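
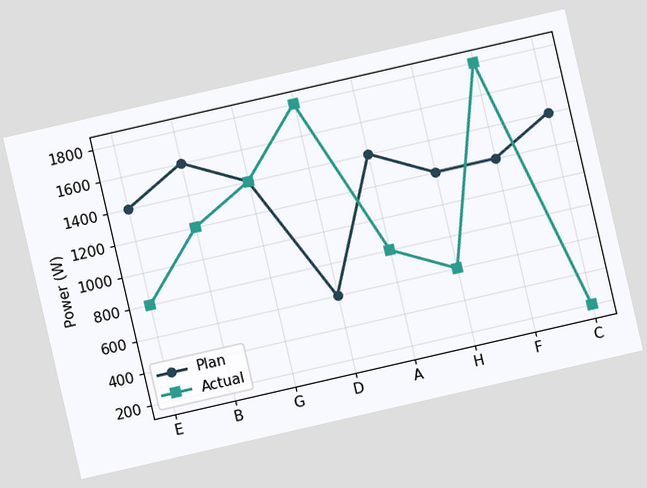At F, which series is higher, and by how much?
The chart is tilted about 13° counter-clockwise. At F, Actual sits above the other line by 600W.

Actual, by 600W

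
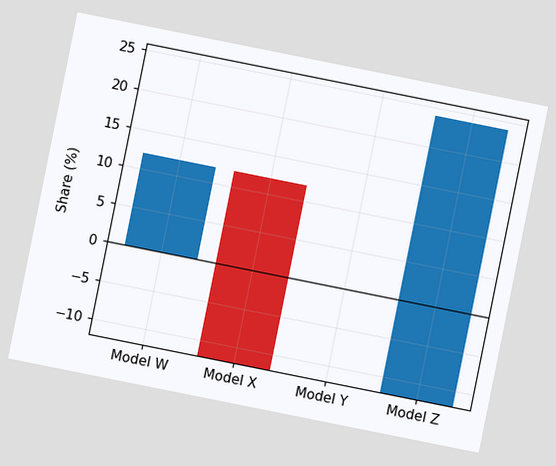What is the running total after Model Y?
-12%

The chart is tilted about 11° clockwise. After Model Y the running total reaches -12%.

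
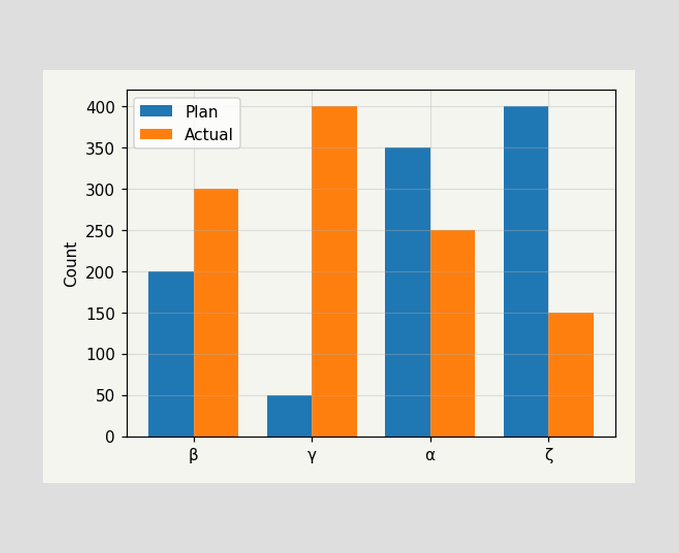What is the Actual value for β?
The Actual bar at β reaches 300 on the y-axis.

300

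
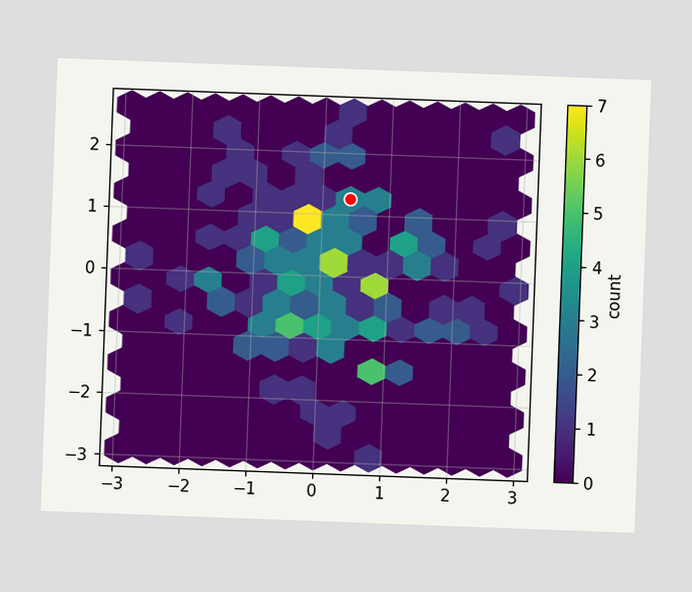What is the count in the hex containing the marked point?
3

The chart is tilted about 2° clockwise. The marked hex reads 3 on the colorbar.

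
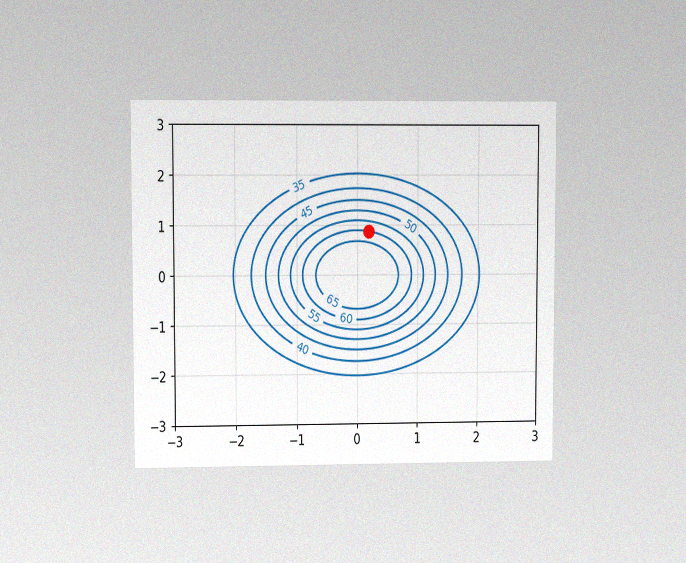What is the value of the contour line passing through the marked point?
The chart is viewed at a slight angle, with some photo noise. The marked point sits on the contour labelled 60.

60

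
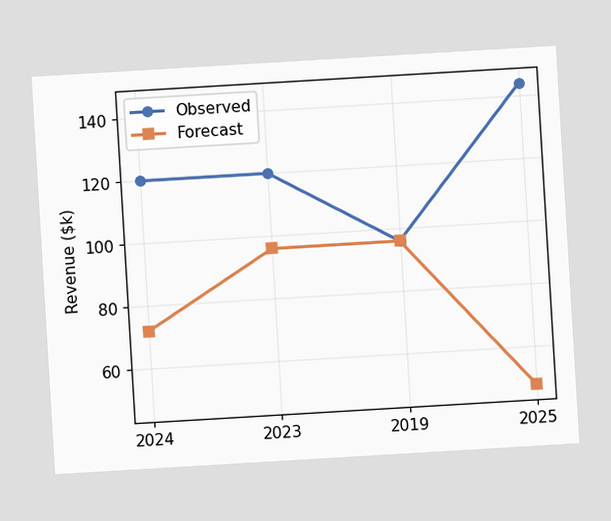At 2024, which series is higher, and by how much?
Observed, by $48k

The chart is tilted about 3° counter-clockwise. At 2024, Observed sits above the other line by $48k.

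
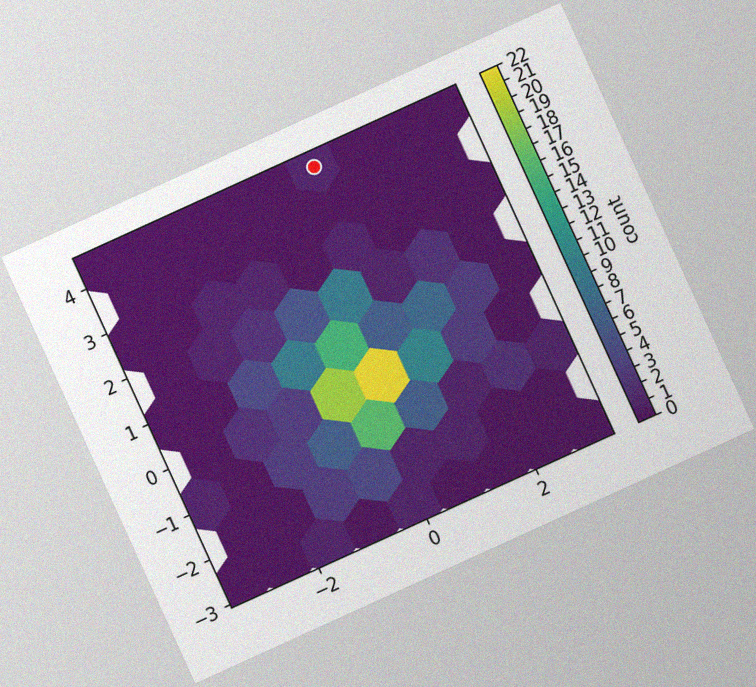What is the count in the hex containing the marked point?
The chart is tilted about 24° counter-clockwise, with some photo noise. The marked hex reads 1 on the colorbar.

1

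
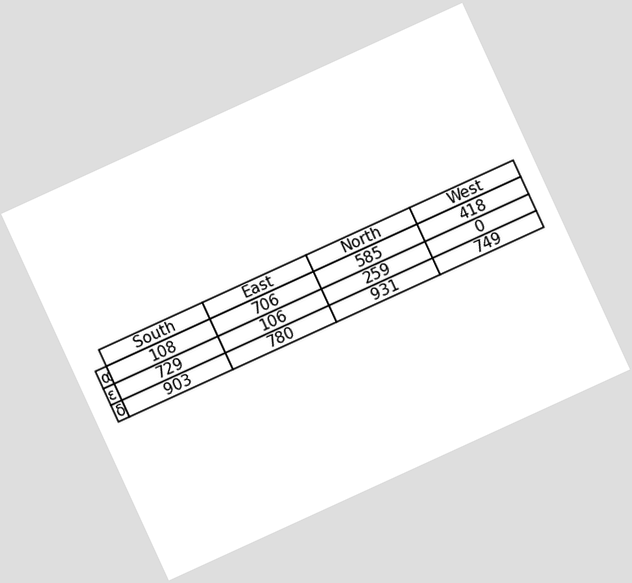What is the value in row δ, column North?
931

The chart is tilted about 25° counter-clockwise. The (δ, North) cell reads 931.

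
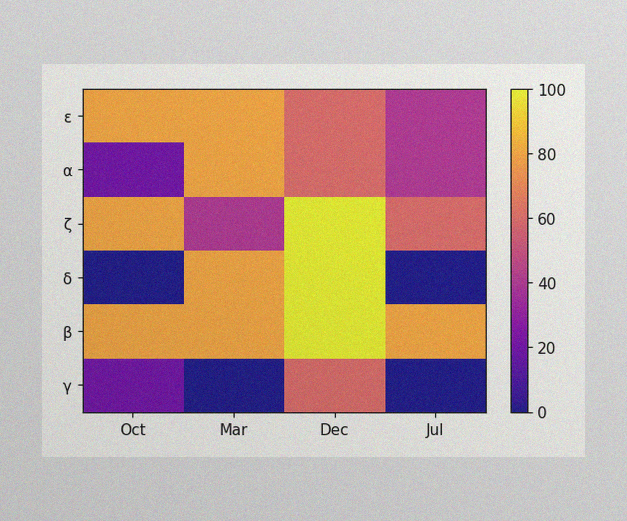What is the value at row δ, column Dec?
100

The image has some photo noise and uneven lighting. Matching cell (δ, Dec) against the colorbar gives 100.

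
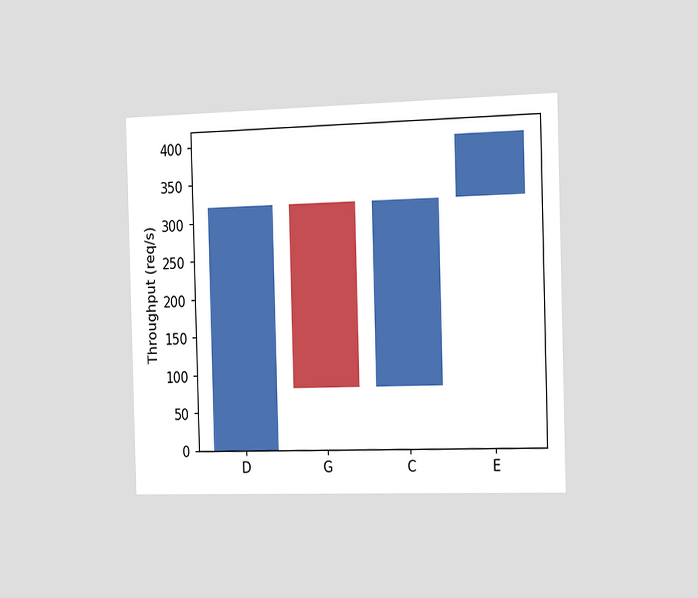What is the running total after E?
400req/s

The chart is viewed slightly from the right. After E the running total reaches 400req/s.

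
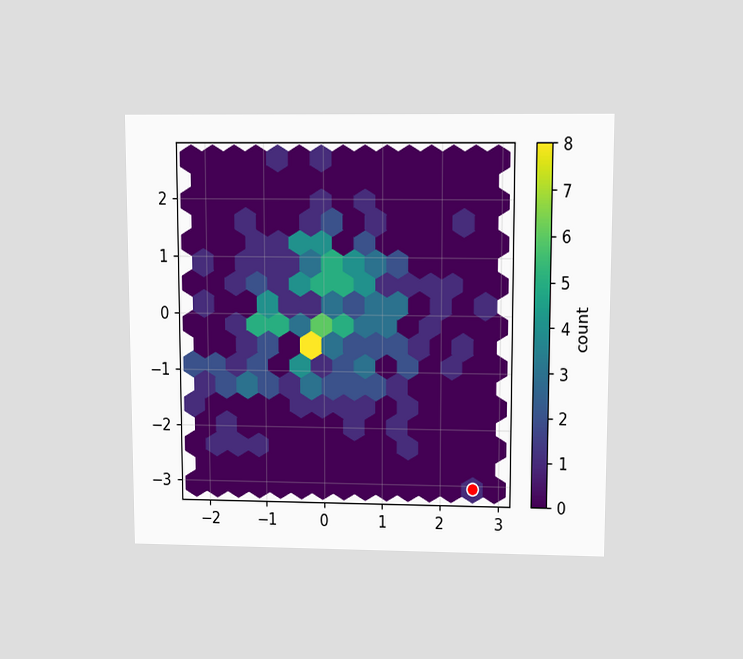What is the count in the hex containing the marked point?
1

The chart is viewed slightly from above. The marked hex reads 1 on the colorbar.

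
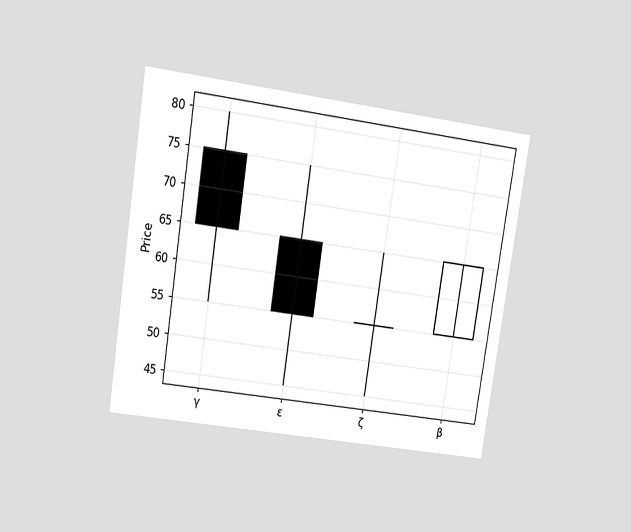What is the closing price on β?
The chart is tilted about 9° clockwise and viewed at a slight angle. The β candle closes at 65.

65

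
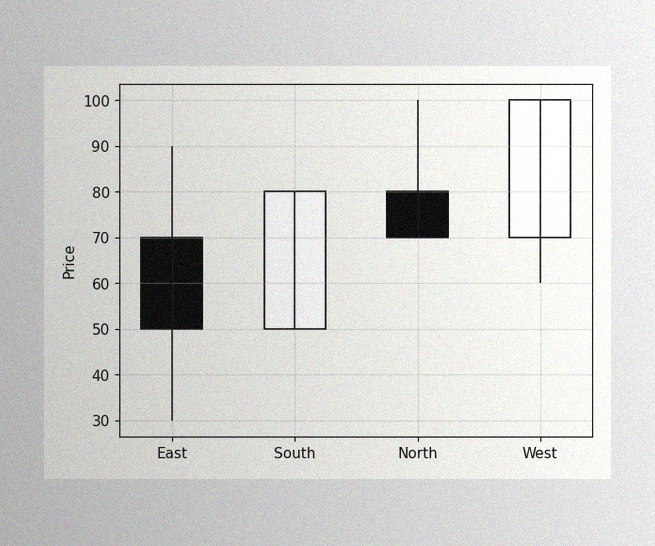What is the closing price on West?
The image has some photo noise and uneven lighting. The West candle closes at 100.

100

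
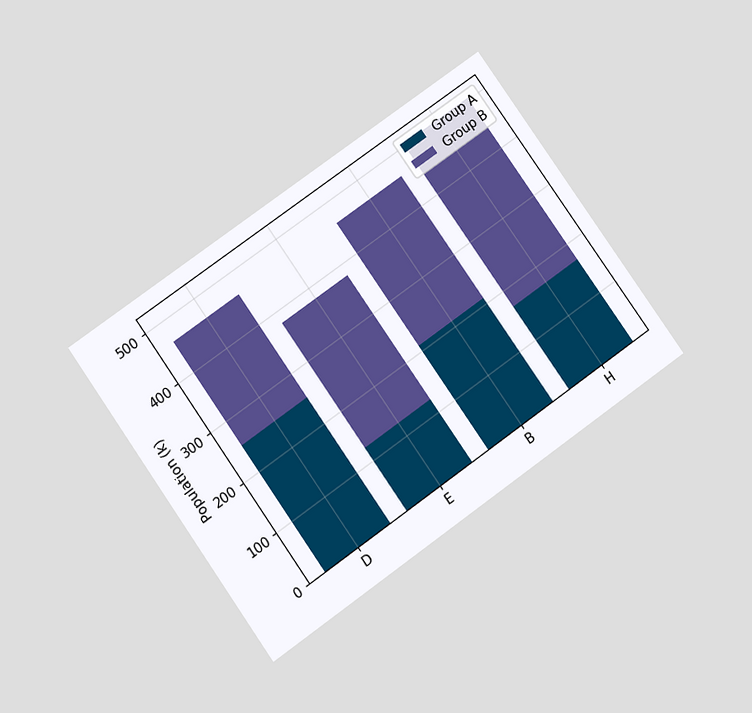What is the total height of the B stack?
The chart is tilted about 35° counter-clockwise and viewed at a slight angle. The B stack's top reaches 462k on the y-axis.

462k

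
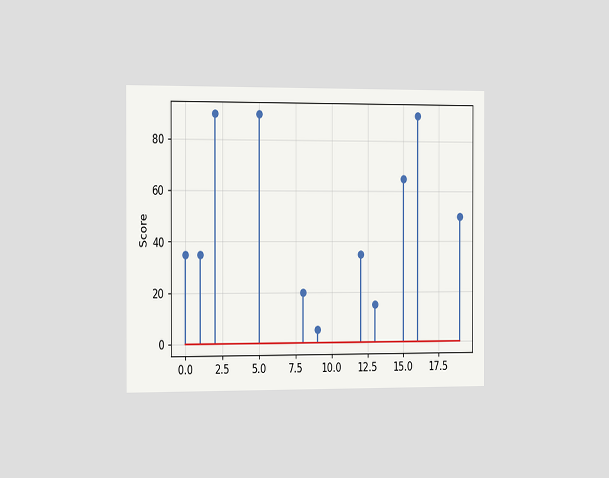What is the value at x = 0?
35

The chart is viewed slightly from the left. The stem at x=0 reaches 35.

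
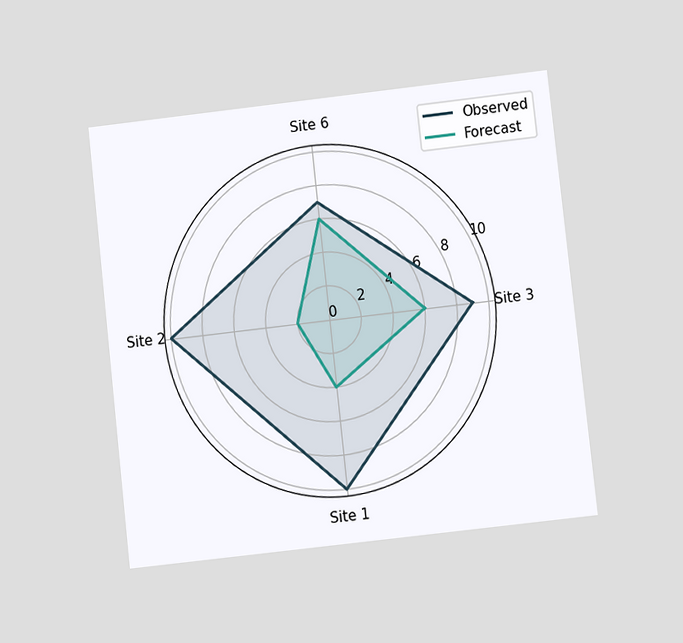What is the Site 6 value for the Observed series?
7

The chart is tilted about 6° counter-clockwise and viewed at a slight angle. On the Site 6 axis, Observed reaches 7.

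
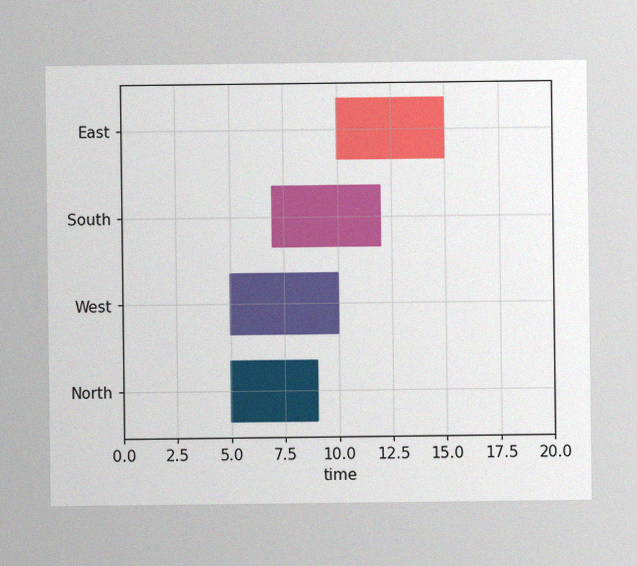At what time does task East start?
The image has some photo noise and uneven lighting. The East bar begins at t=10.

10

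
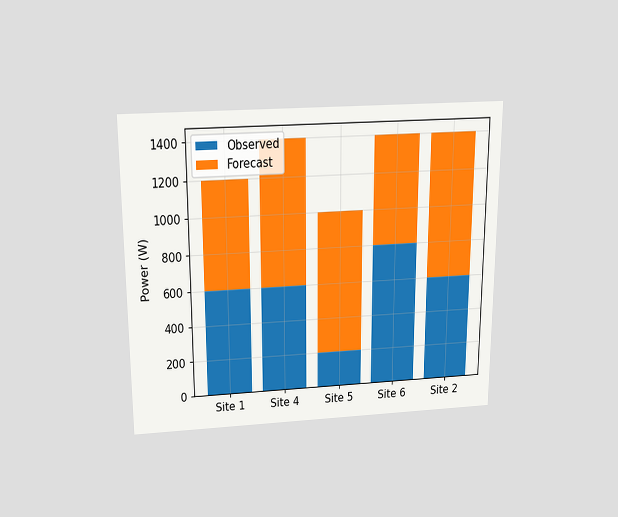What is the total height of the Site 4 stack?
1400W

The chart is viewed slightly from above. The Site 4 stack's top reaches 1400W on the y-axis.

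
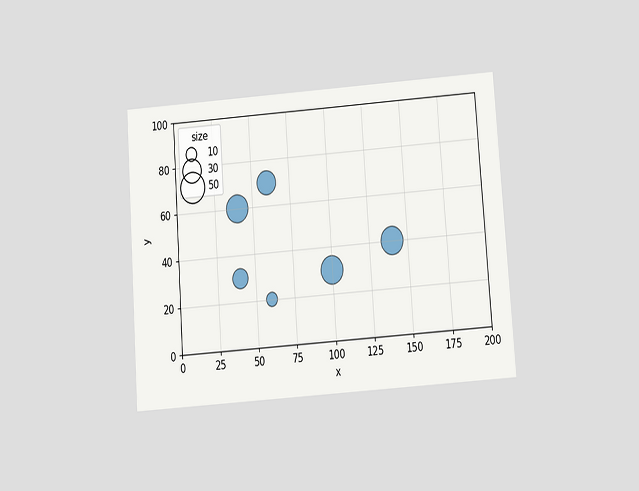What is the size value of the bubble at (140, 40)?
40

The chart is tilted about 4° counter-clockwise and viewed slightly from below. Matching the bubble at (140, 40) against the size legend gives 40.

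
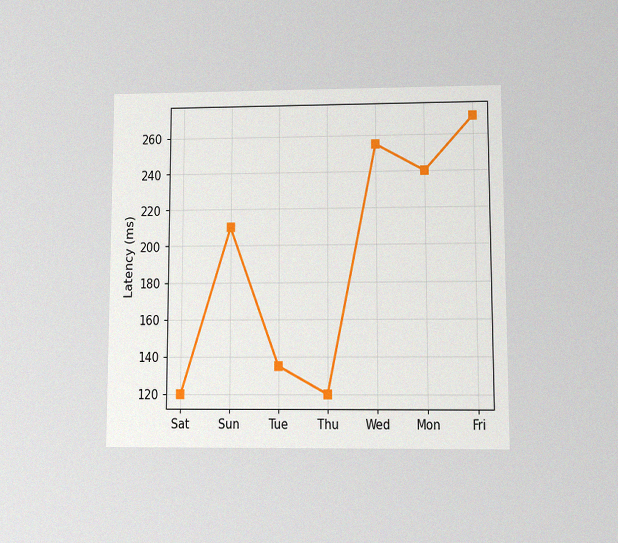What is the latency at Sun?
210ms

The chart is viewed at a slight angle, with some photo noise. At Sun, the line is at 210ms.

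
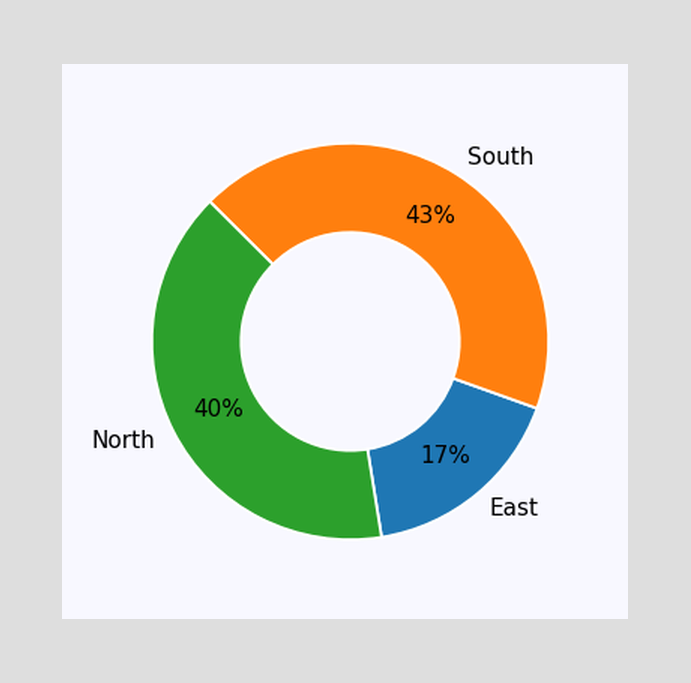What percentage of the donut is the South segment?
43%

The South segment takes up 43% of the ring.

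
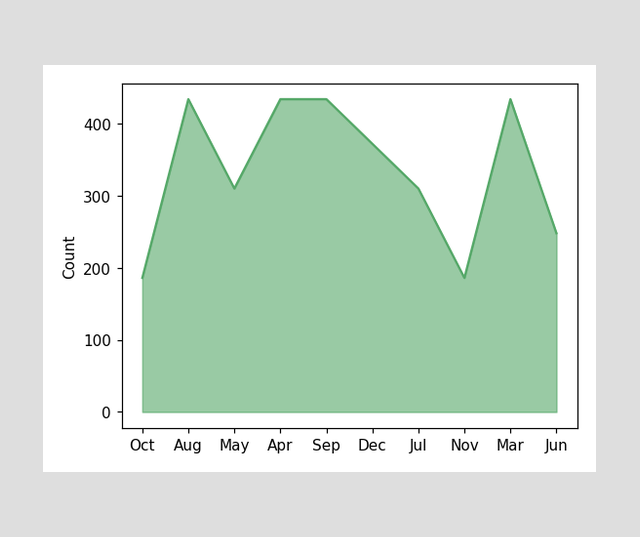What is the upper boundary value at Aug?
434

At Aug the upper boundary is at 434.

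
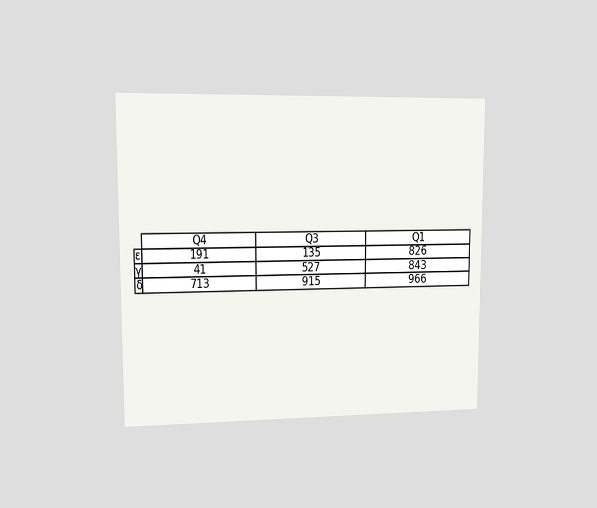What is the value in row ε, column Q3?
135

The chart is viewed at a slight angle. The (ε, Q3) cell reads 135.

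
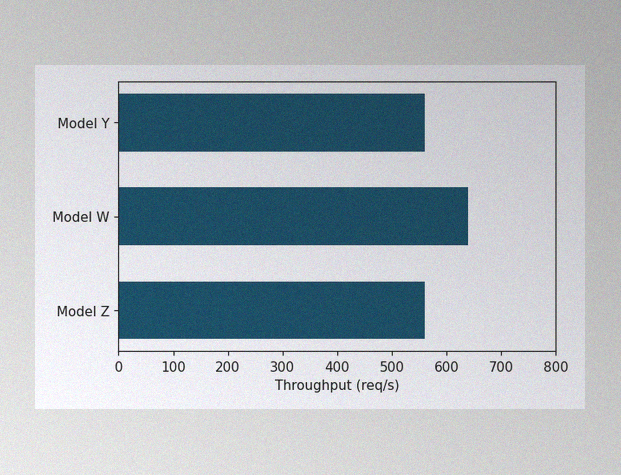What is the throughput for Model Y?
The image has some photo noise and uneven lighting. Reading along the chart's x-axis, the Model Y bar reaches 560req/s.

560req/s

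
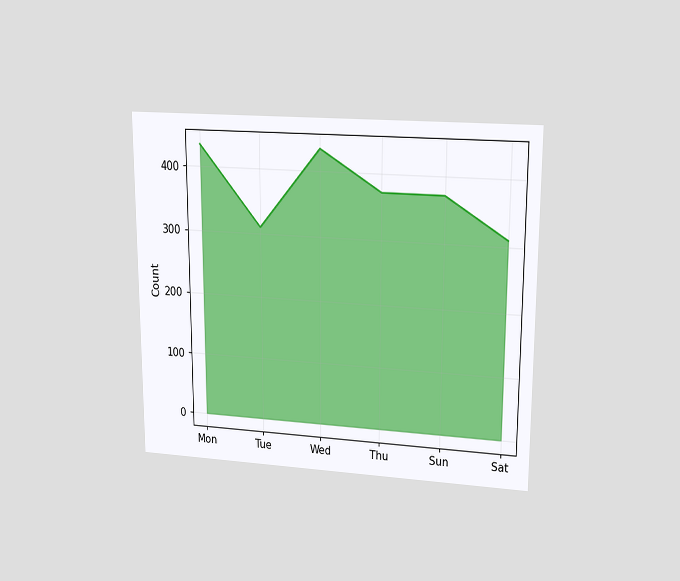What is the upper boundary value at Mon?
434

The chart is viewed at a slight angle. At Mon the upper boundary is at 434.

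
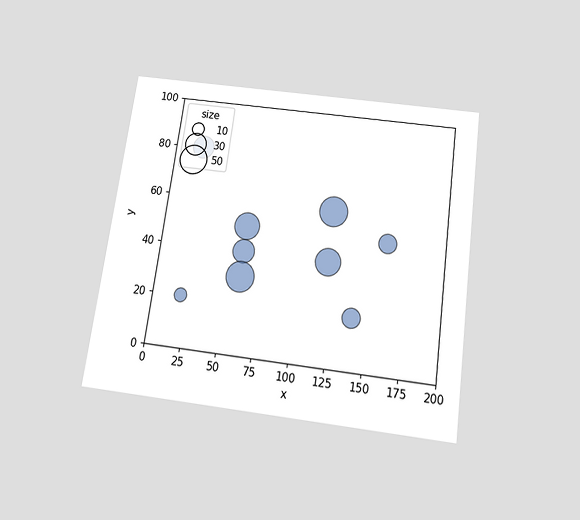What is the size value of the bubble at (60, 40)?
30

The chart is tilted about 8° clockwise and viewed slightly from below. Matching the bubble at (60, 40) against the size legend gives 30.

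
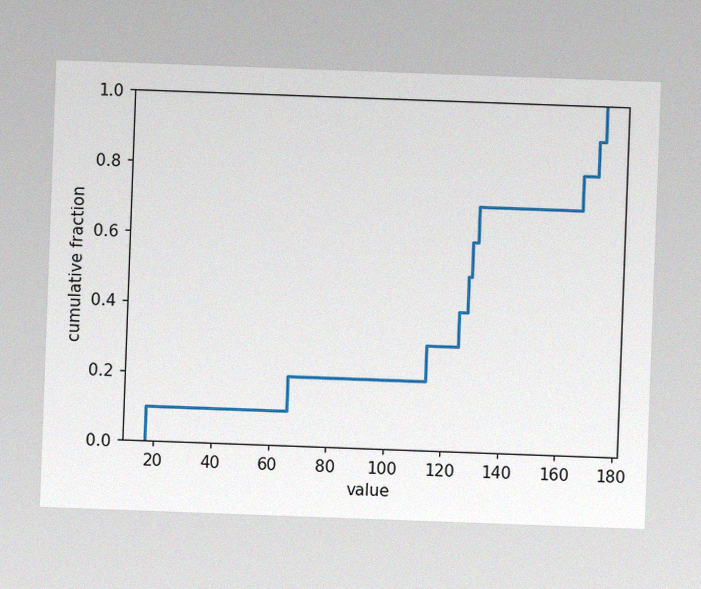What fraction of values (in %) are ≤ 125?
The chart is tilted about 2° clockwise, with some photo noise. At x=125 the ECDF step is at 40%.

40%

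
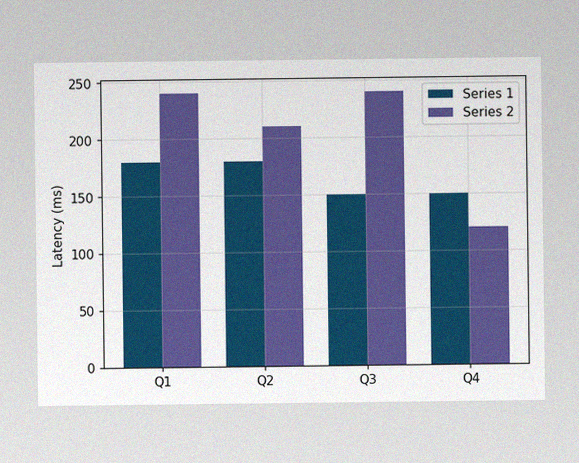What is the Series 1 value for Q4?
150ms

The image has some photo noise and uneven lighting. The Series 1 bar at Q4 reaches 150ms on the y-axis.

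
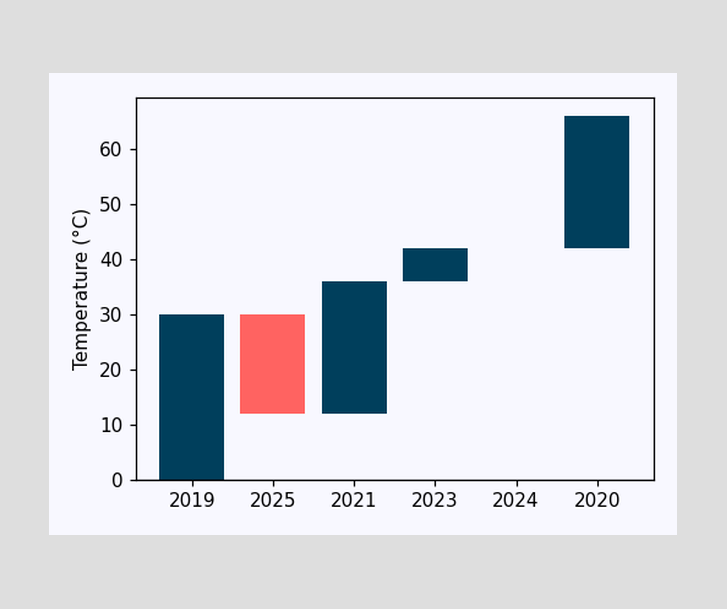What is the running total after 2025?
12°C

After 2025 the running total reaches 12°C.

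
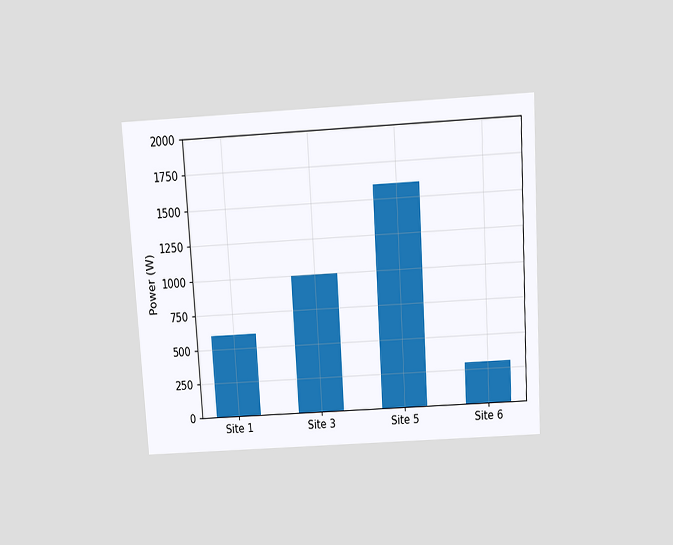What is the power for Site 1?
600W

The chart is tilted about 3° counter-clockwise and viewed slightly from above. Reading along the chart's y-axis, the Site 1 bar reaches 600W.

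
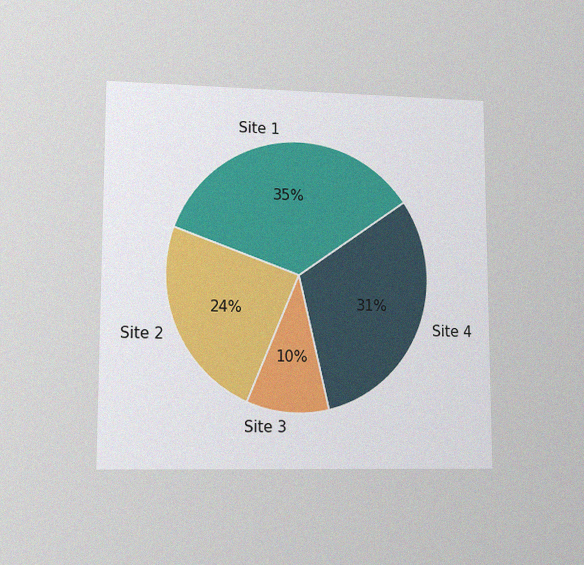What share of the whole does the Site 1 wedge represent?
35%

The chart is viewed at a slight angle, with some photo noise. The Site 1 slice takes up 35% of the pie.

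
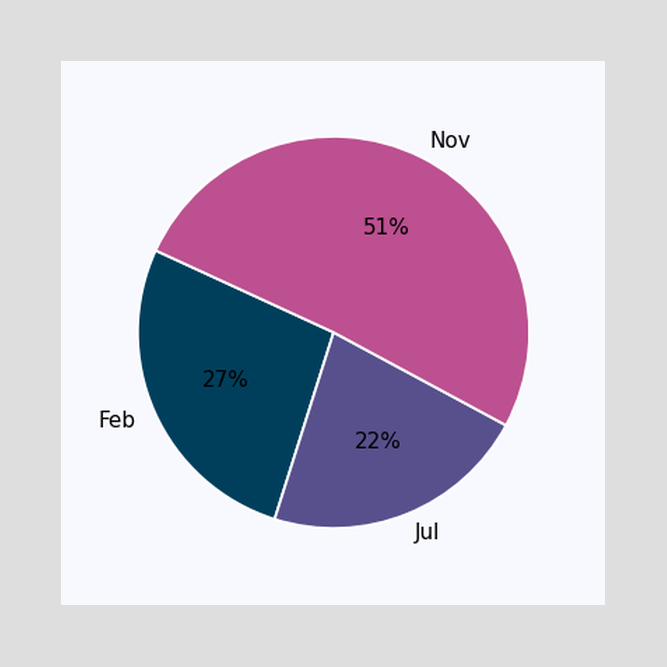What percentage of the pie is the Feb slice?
27%

The Feb slice takes up 27% of the pie.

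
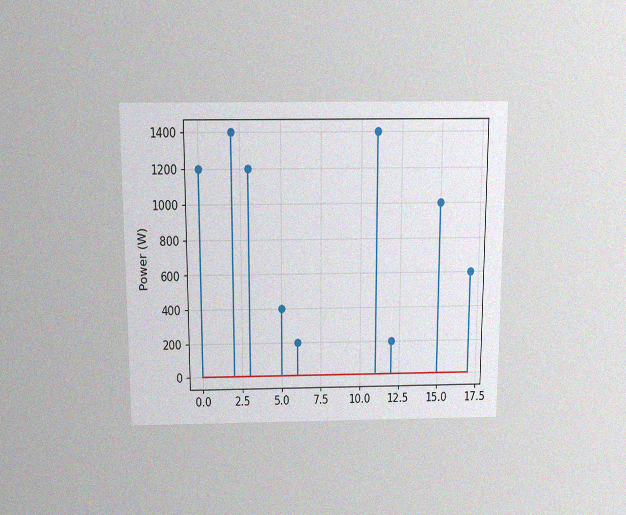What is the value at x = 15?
1000W

The chart is viewed slightly from above, with some photo noise. The stem at x=15 reaches 1000W.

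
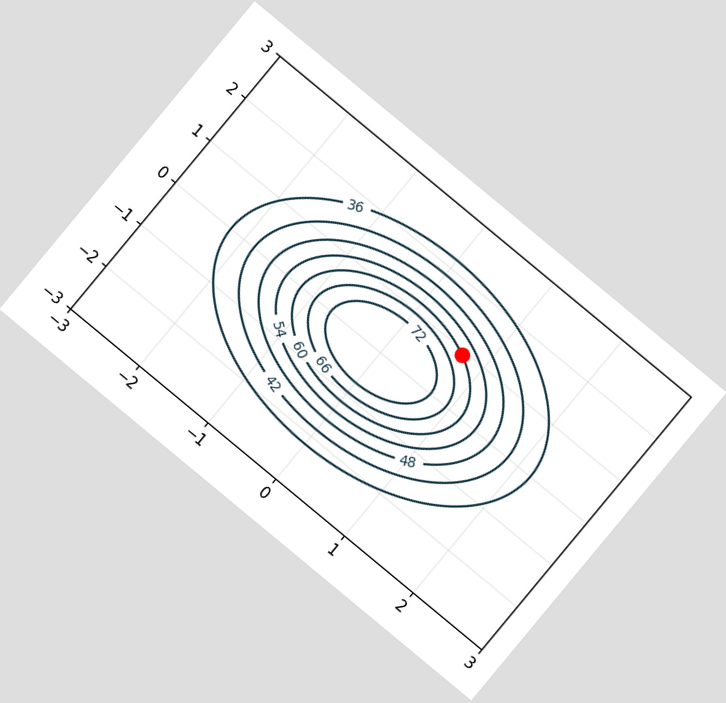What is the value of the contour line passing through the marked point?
60

The chart is tilted about 40° clockwise. The marked point sits on the contour labelled 60.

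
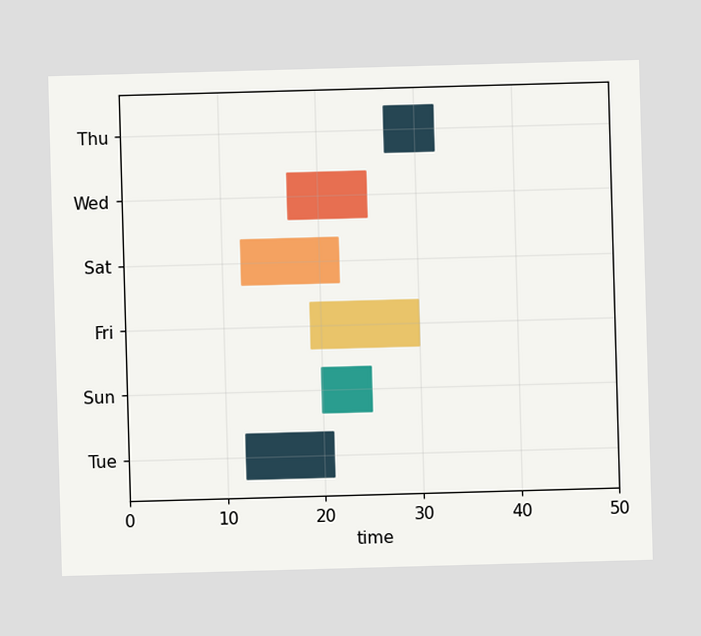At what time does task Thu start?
The Thu bar begins at t=27.

27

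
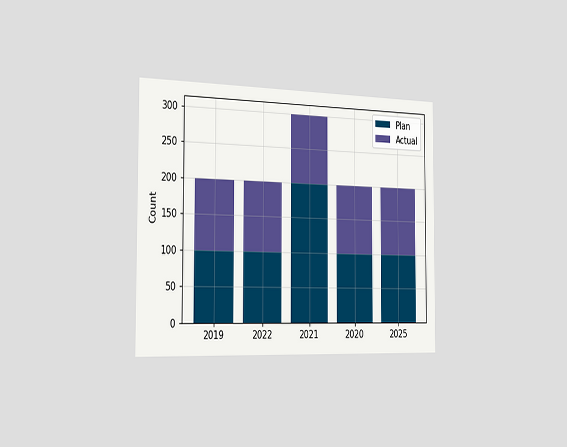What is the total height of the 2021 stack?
The chart is viewed slightly from the left. The 2021 stack's top reaches 300 on the y-axis.

300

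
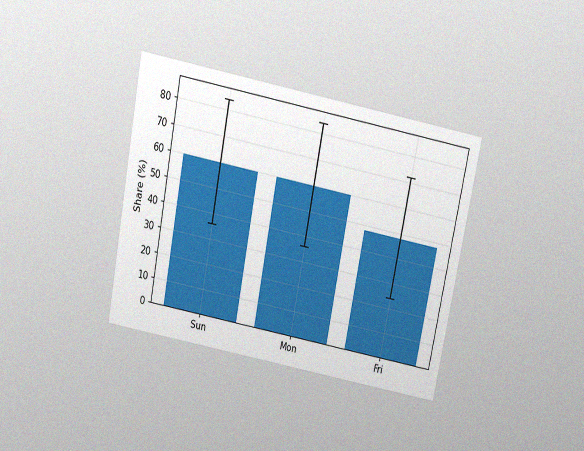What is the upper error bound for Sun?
84%

The chart is tilted about 11° clockwise and viewed slightly from above, with some photo noise. The Sun bar's upper whisker reaches 84%.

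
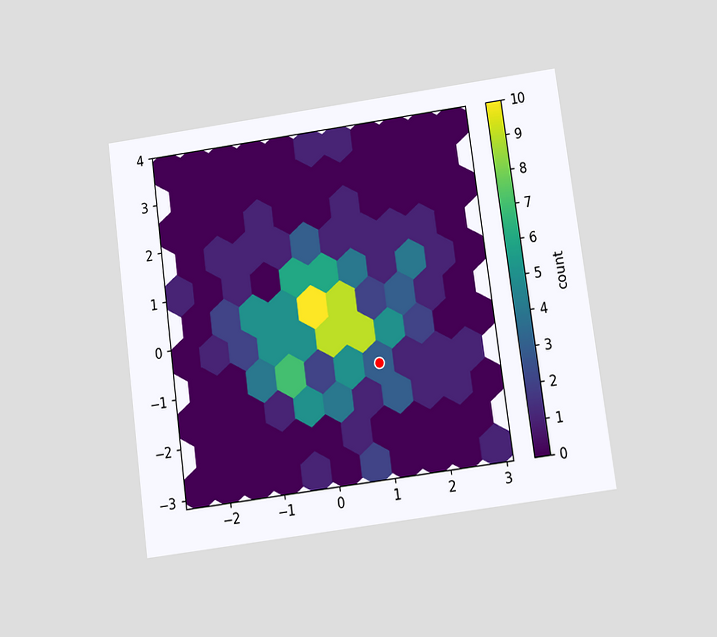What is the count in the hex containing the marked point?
The chart is tilted about 8° counter-clockwise and viewed at a slight angle. The marked hex reads 3 on the colorbar.

3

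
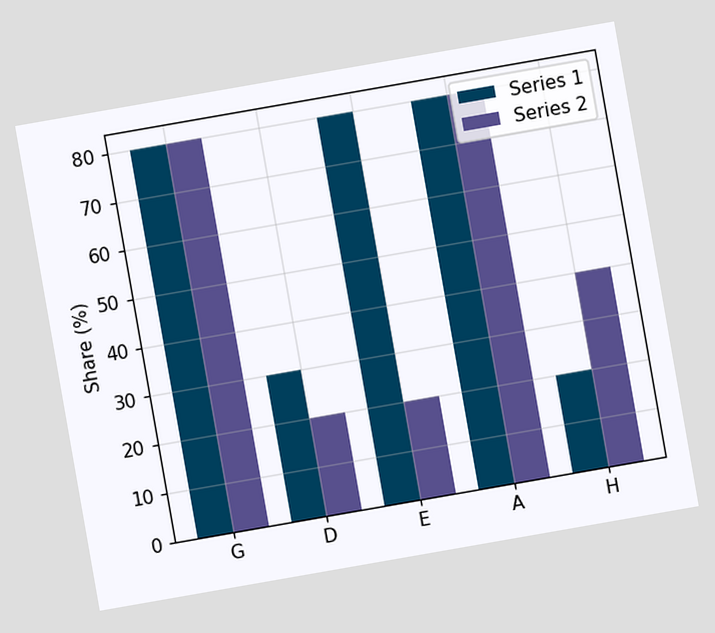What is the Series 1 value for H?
20%

The chart is tilted about 10° counter-clockwise. The Series 1 bar at H reaches 20% on the y-axis.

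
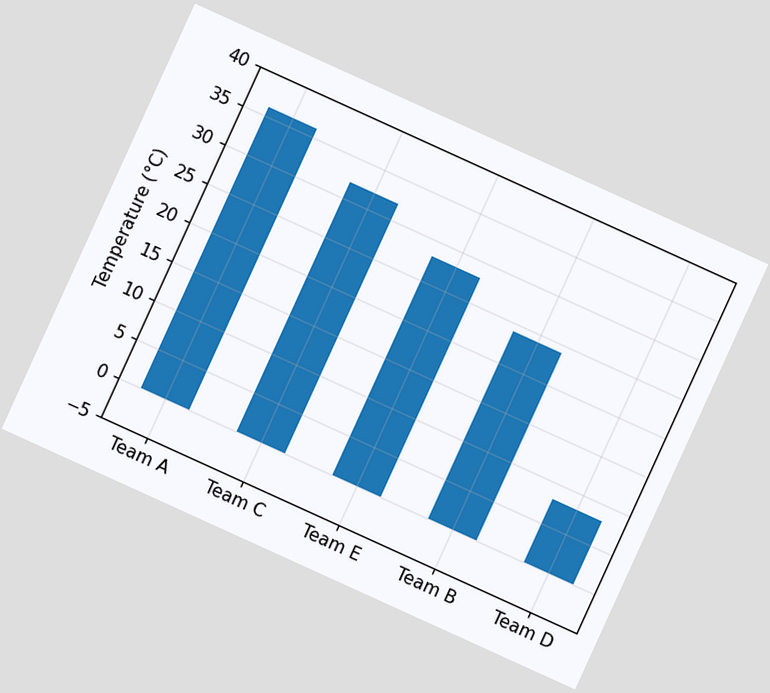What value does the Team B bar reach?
24°C

The chart is tilted about 24° clockwise. Reading along the chart's y-axis, the Team B bar reaches 24°C.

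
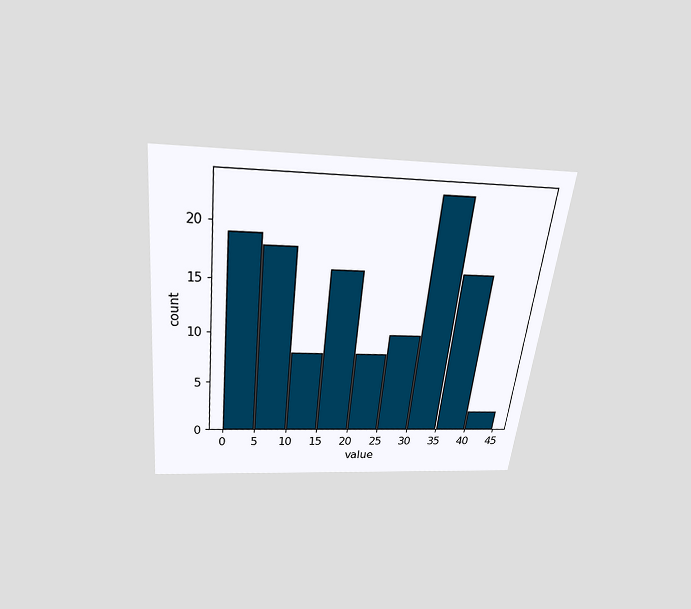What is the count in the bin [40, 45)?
The chart is tilted about 6° clockwise and viewed slightly from above. The [40, 45) bin has height 2.

2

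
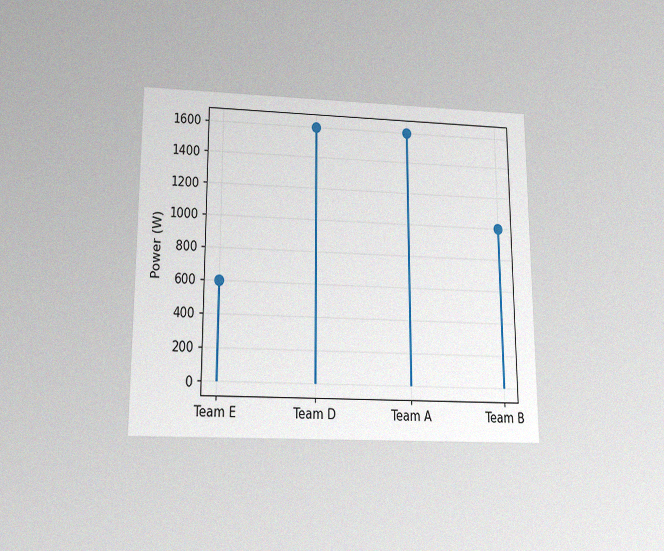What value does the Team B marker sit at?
The chart is viewed slightly from below, with some photo noise. The Team B marker sits at 1000W.

1000W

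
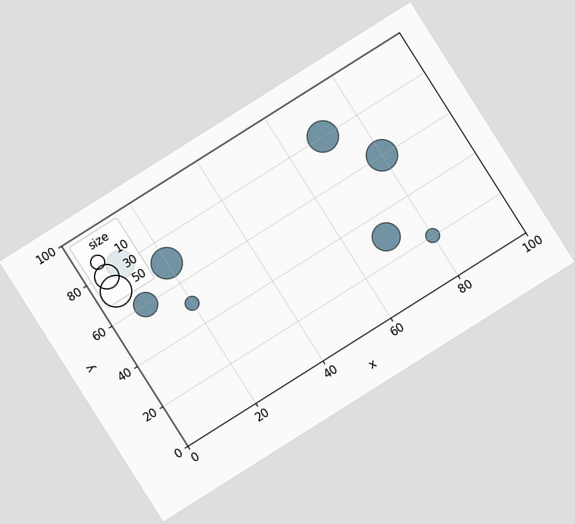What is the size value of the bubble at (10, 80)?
40

The chart is tilted about 32° counter-clockwise. Matching the bubble at (10, 80) against the size legend gives 40.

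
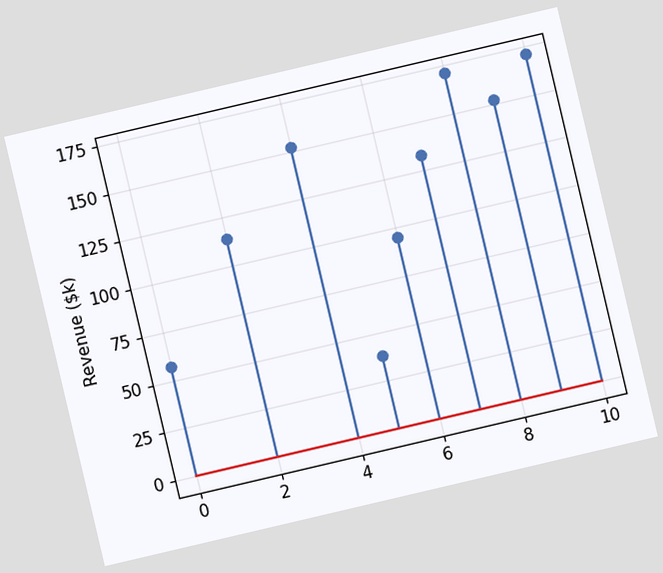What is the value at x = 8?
The chart is tilted about 13° counter-clockwise. The stem at x=8 reaches $171k.

$171k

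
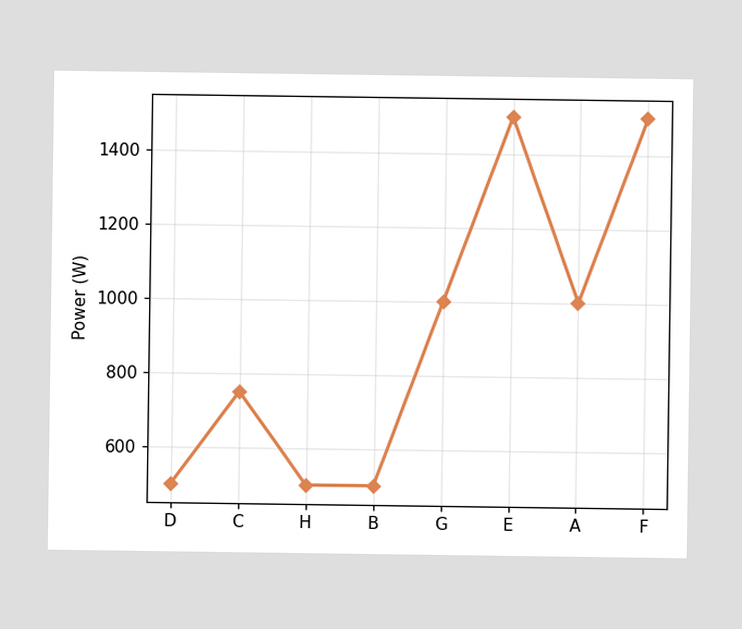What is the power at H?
At H, the line is at 500W.

500W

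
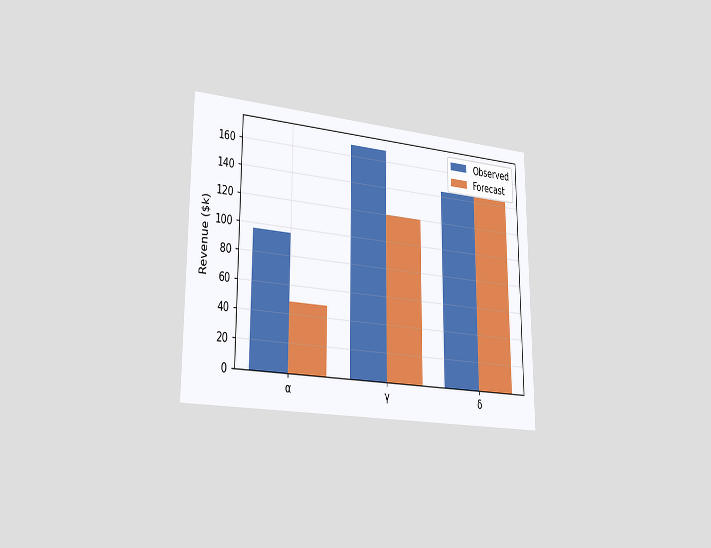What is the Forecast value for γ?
$120k

The chart is viewed slightly from the left. The Forecast bar at γ reaches $120k on the y-axis.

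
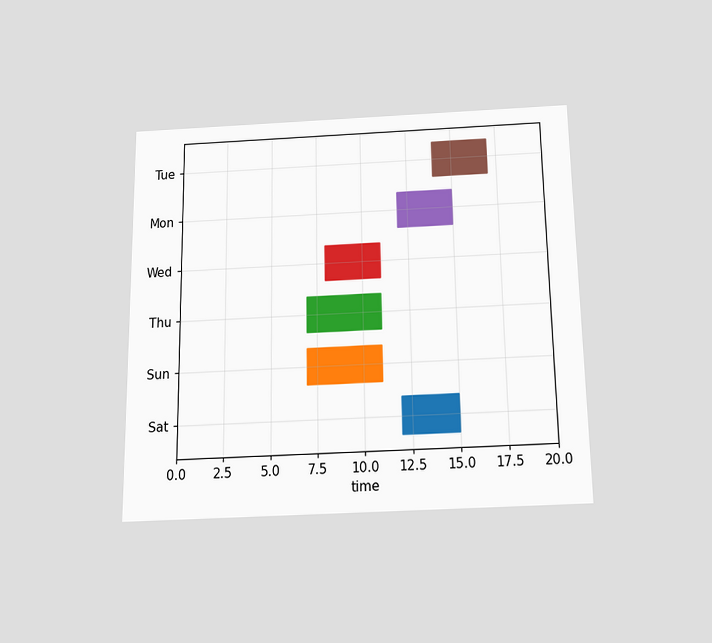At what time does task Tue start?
14

The chart is viewed slightly from below. The Tue bar begins at t=14.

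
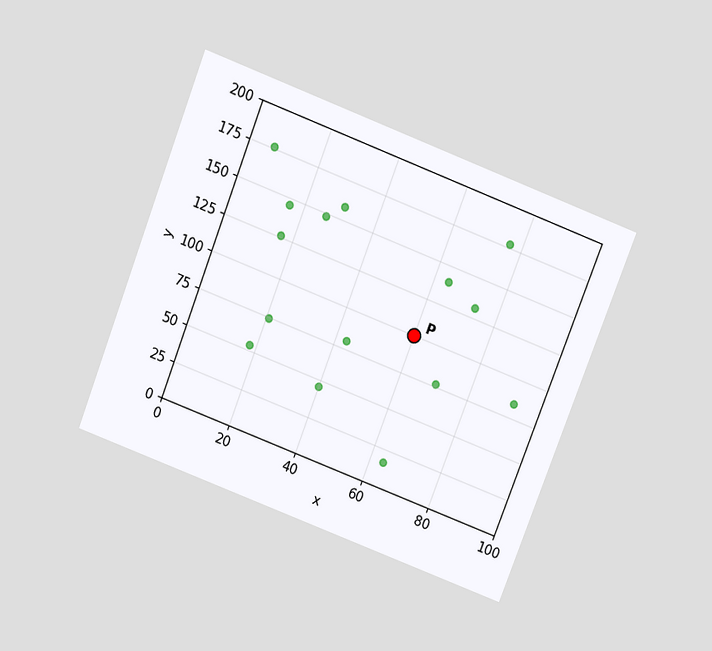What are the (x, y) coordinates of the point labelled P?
The chart is tilted about 21° clockwise and viewed slightly from above. Following the gridlines from P to each axis, P sits at (60, 100).

(60, 100)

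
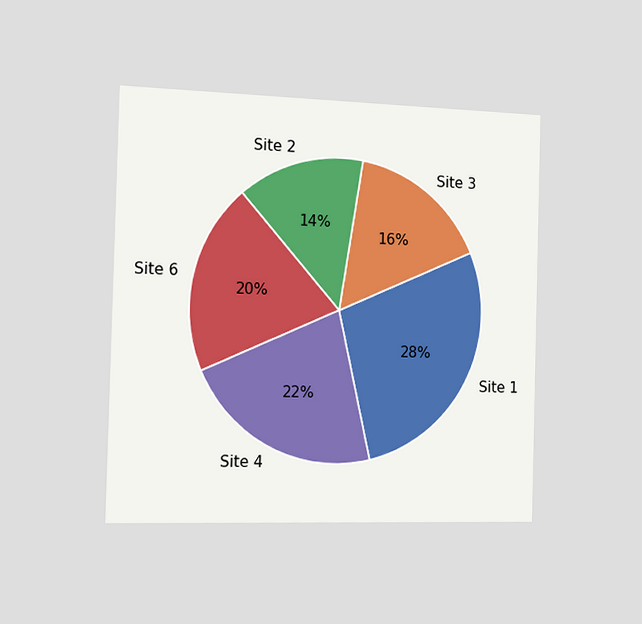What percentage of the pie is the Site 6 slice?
The chart is viewed slightly from the left. The Site 6 slice takes up 20% of the pie.

20%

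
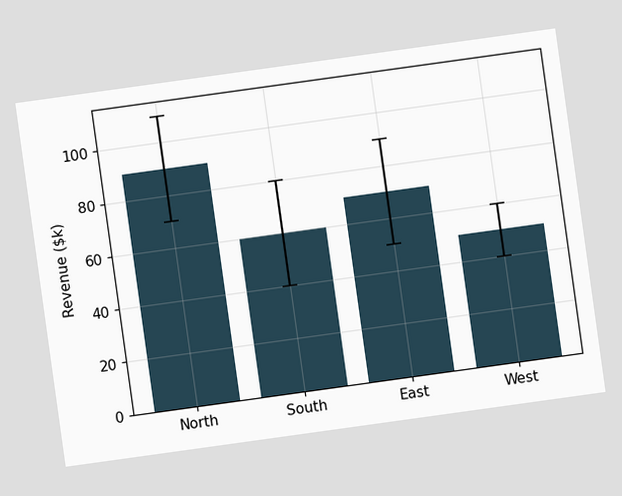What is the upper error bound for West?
The chart is tilted about 8° counter-clockwise. The West bar's upper whisker reaches $60k.

$60k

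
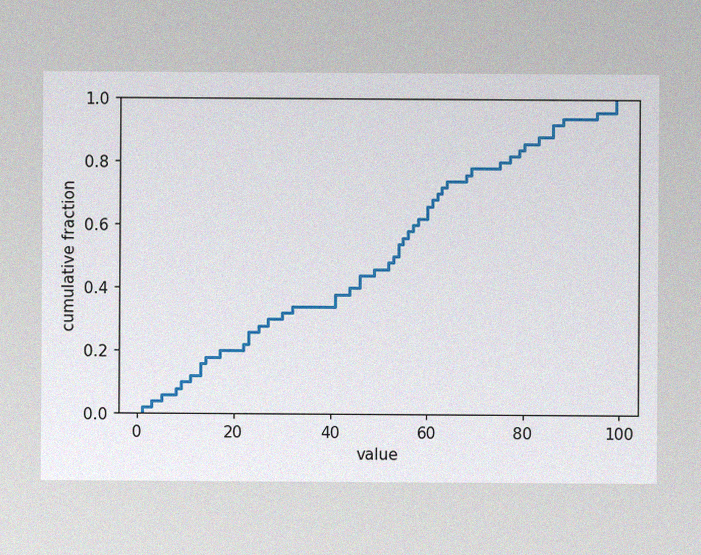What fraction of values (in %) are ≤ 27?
30%

The image has some photo noise and uneven lighting. At x=27 the ECDF step is at 30%.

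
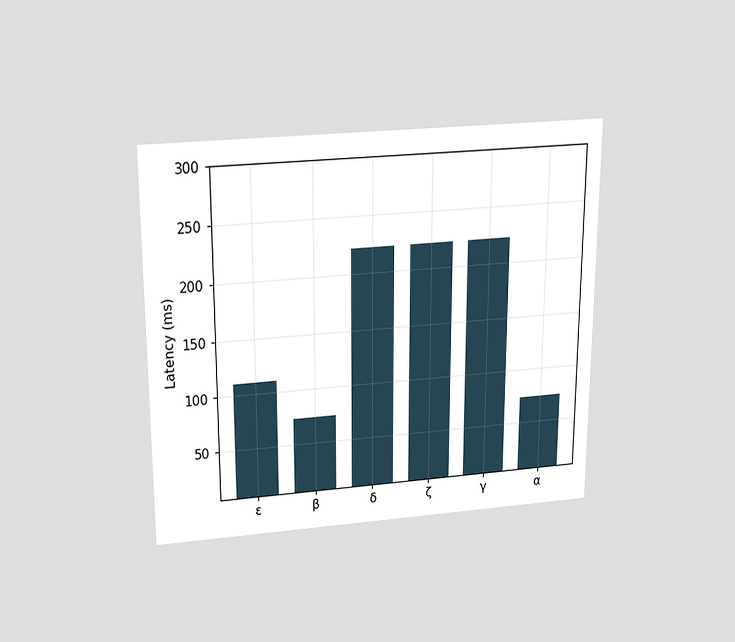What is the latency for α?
74ms

The chart is viewed slightly from above. Reading along the chart's y-axis, the α bar reaches 74ms.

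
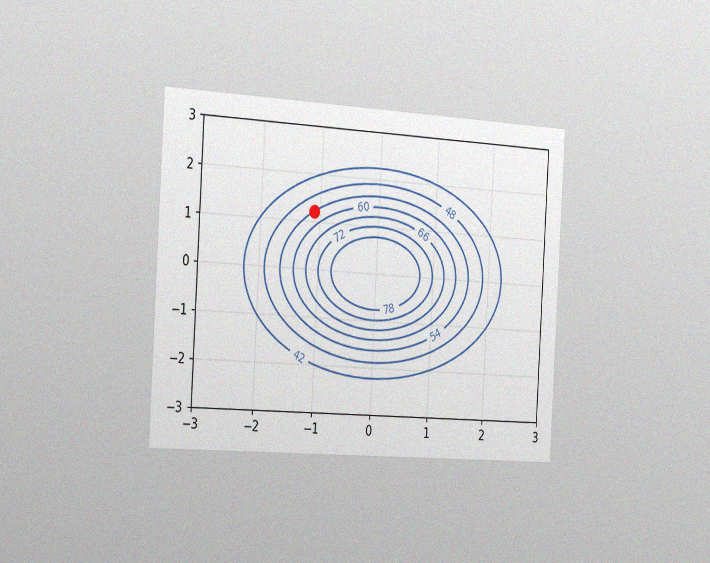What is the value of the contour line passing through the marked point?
The chart is tilted about 3° clockwise and viewed slightly from the left, with some photo noise. The marked point sits on the contour labelled 54.

54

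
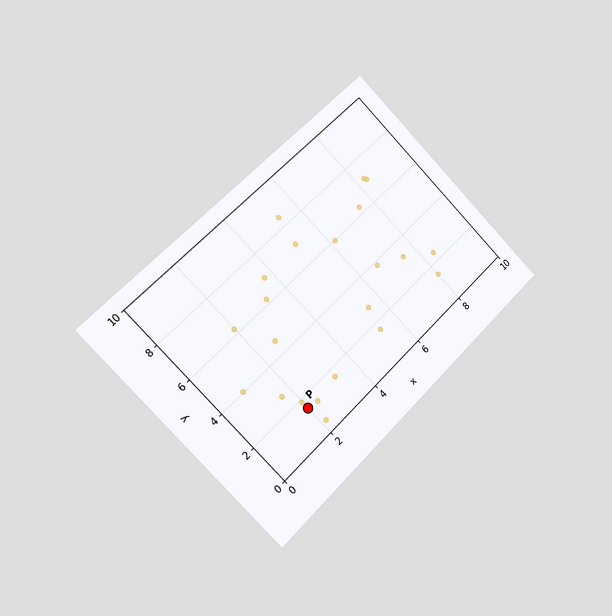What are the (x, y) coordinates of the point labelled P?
(2, 1.5)

The chart is tilted about 45° counter-clockwise and viewed slightly from the left. Following the gridlines from P to each axis, P sits at (2, 1.5).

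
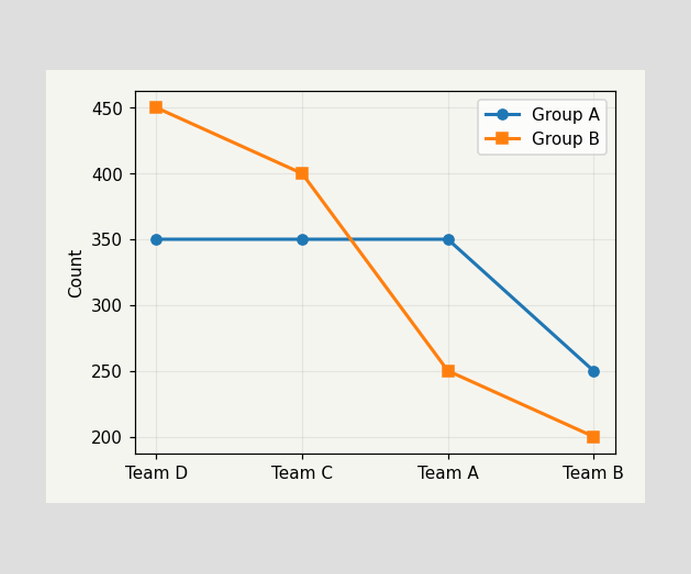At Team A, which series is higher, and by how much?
At Team A, Group A sits above the other line by 100.

Group A, by 100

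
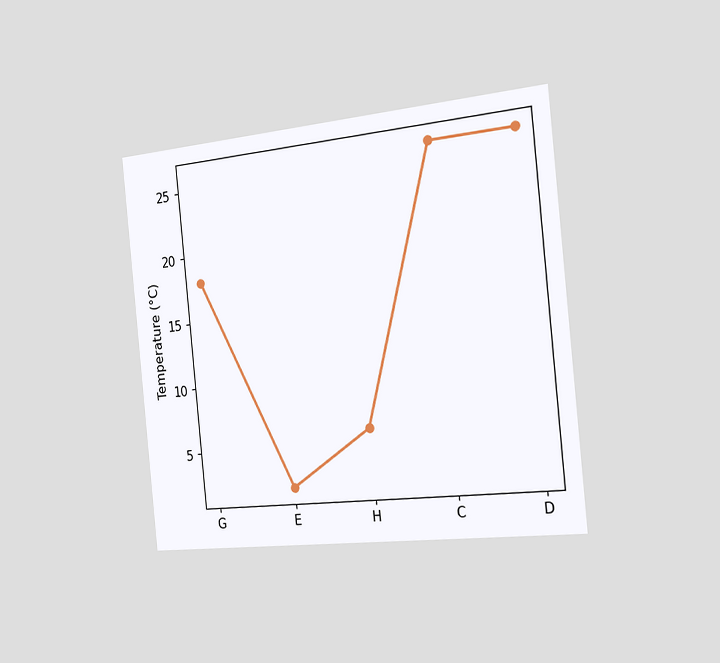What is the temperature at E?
2°C

The chart is tilted about 6° counter-clockwise and viewed slightly from the right. At E, the line is at 2°C.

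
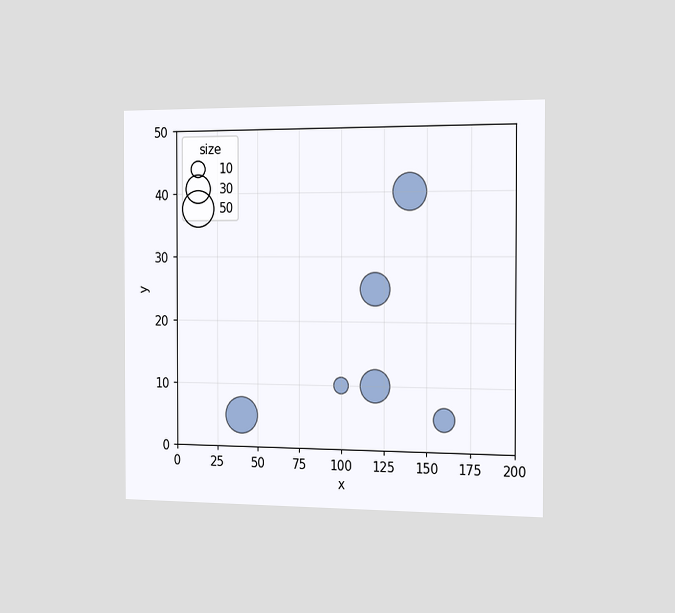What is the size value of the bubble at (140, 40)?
The chart is viewed slightly from the right. Matching the bubble at (140, 40) against the size legend gives 50.

50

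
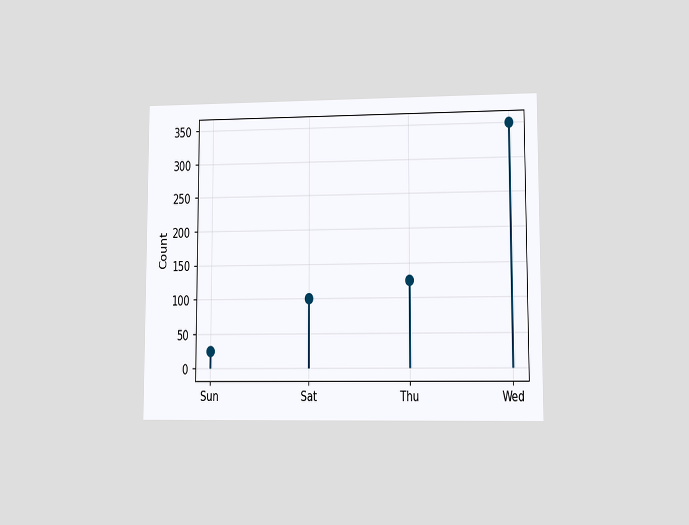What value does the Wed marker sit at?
The chart is viewed at a slight angle. The Wed marker sits at 350.

350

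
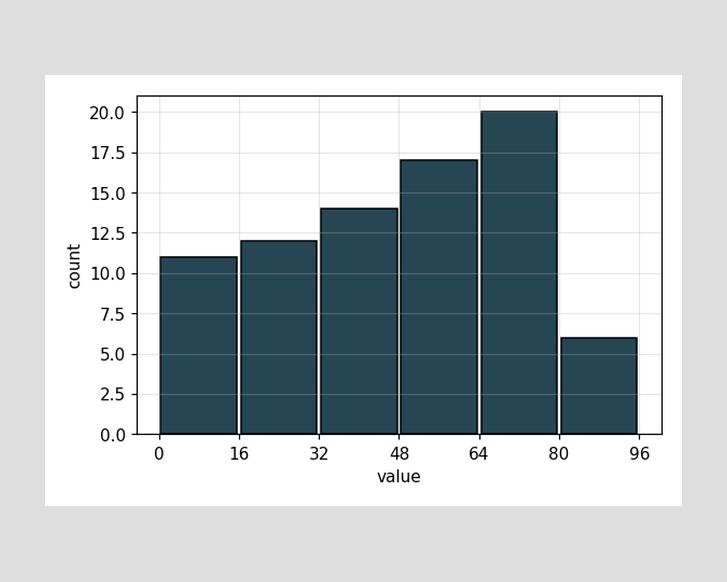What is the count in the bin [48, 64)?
The [48, 64) bin has height 17.

17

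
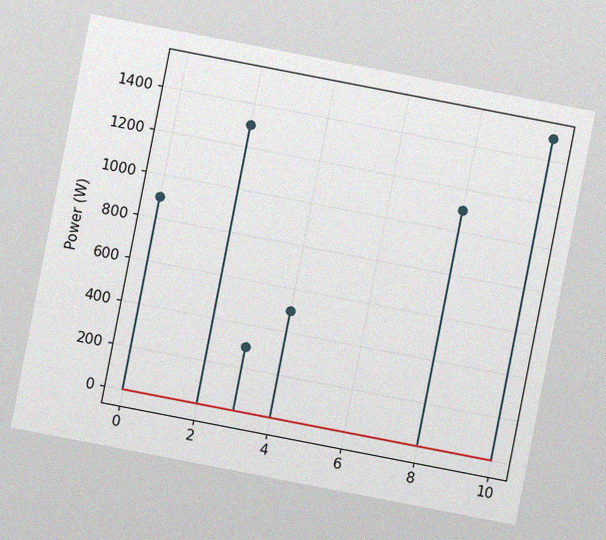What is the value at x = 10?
1500W

The chart is tilted about 11° clockwise, with some photo noise. The stem at x=10 reaches 1500W.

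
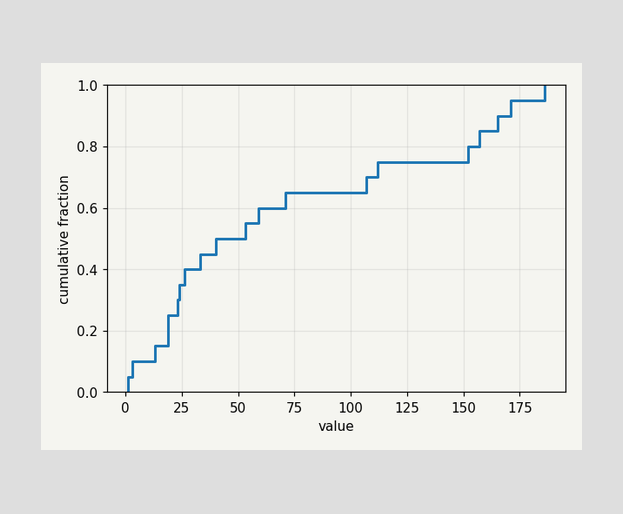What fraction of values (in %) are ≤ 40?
50%

At x=40 the ECDF step is at 50%.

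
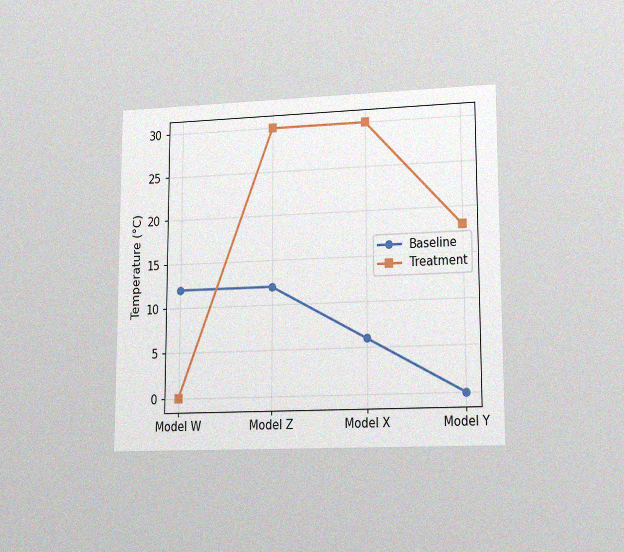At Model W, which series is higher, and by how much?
The chart is viewed at a slight angle, with some photo noise. At Model W, Baseline sits above the other line by 12°C.

Baseline, by 12°C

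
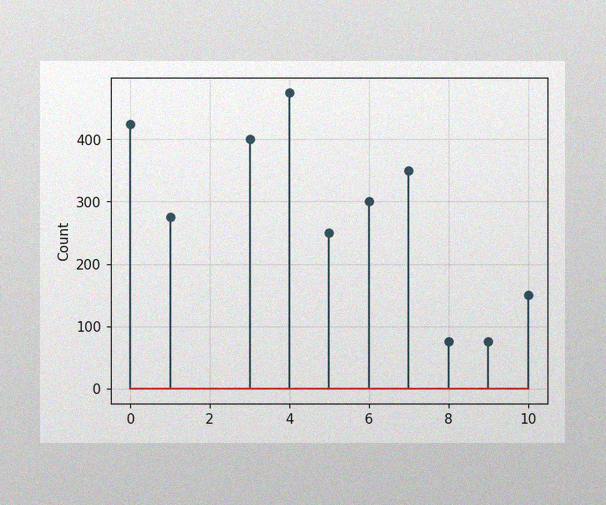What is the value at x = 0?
425

The image has some photo noise and uneven lighting. The stem at x=0 reaches 425.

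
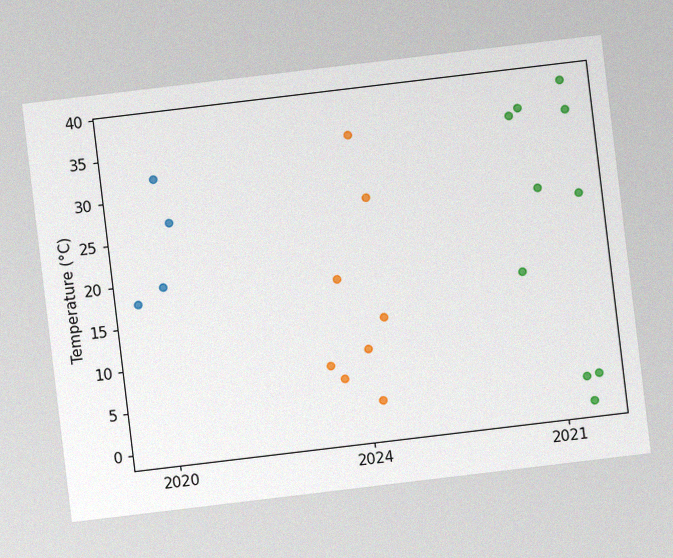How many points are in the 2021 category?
The chart is tilted about 7° counter-clockwise, with some photo noise. Counting the markers in the 2021 column gives 10.

10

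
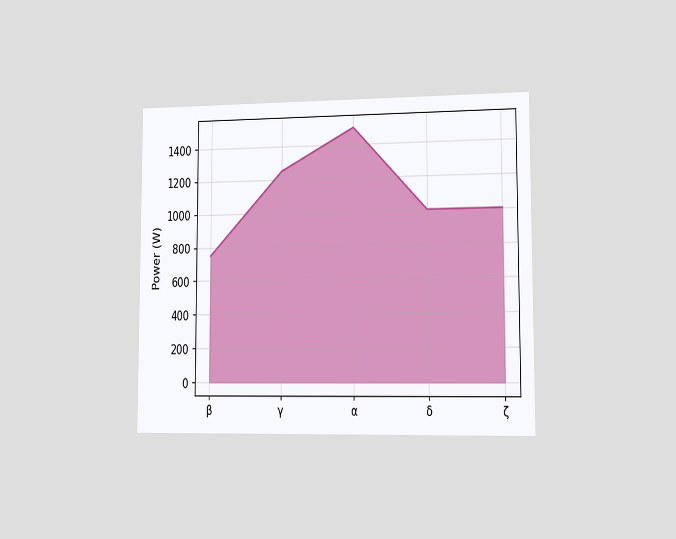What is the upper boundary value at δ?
The chart is viewed slightly from the right. At δ the upper boundary is at 1000W.

1000W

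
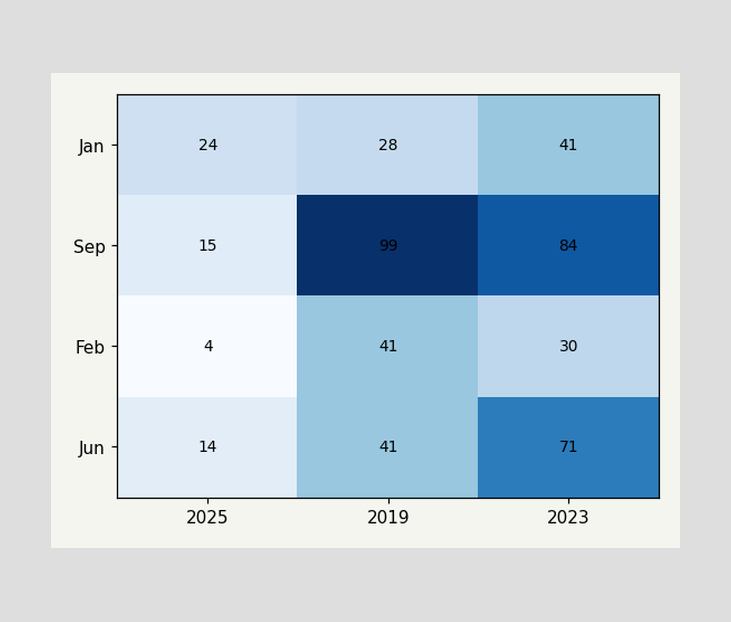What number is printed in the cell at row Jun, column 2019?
The (Jun, 2019) cell reads 41.

41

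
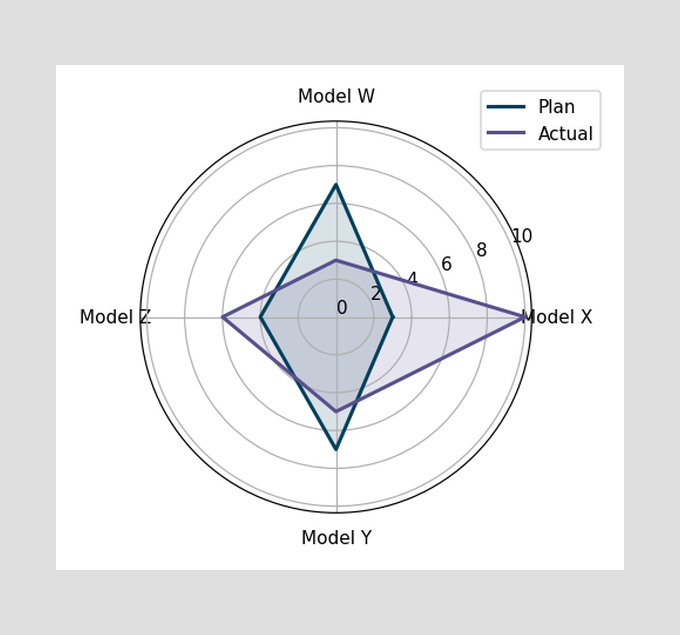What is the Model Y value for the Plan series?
7

On the Model Y axis, Plan reaches 7.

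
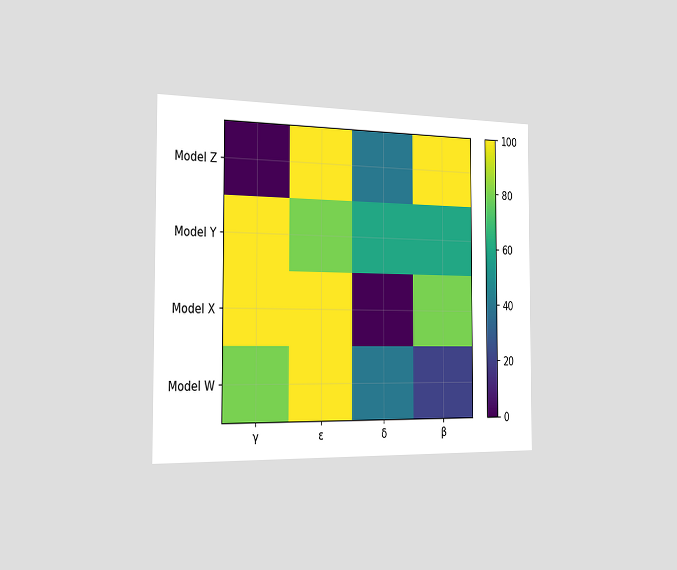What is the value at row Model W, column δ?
40

The chart is viewed slightly from the left. Matching cell (Model W, δ) against the colorbar gives 40.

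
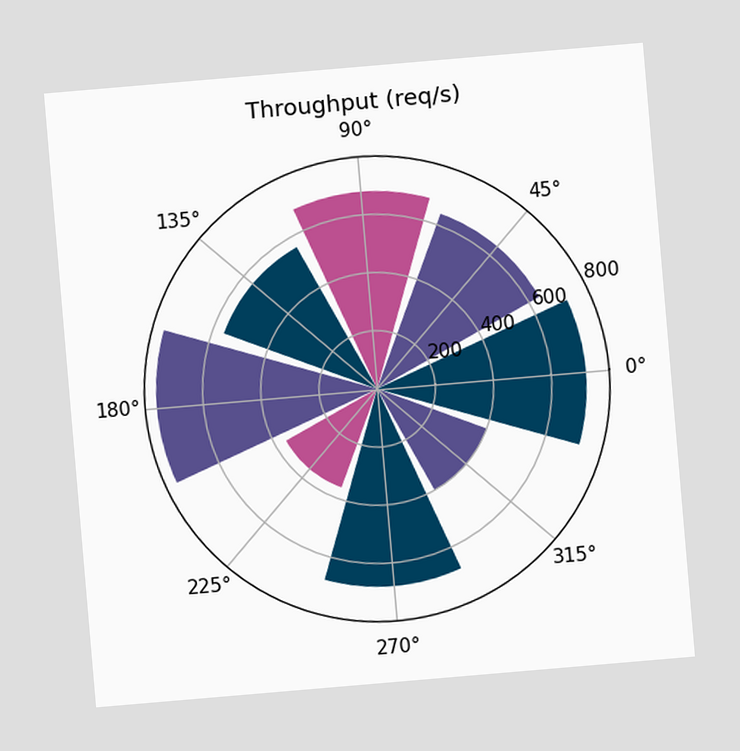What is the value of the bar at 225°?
The chart is tilted about 5° counter-clockwise. The bar at 225° reaches 360req/s on the radial axis.

360req/s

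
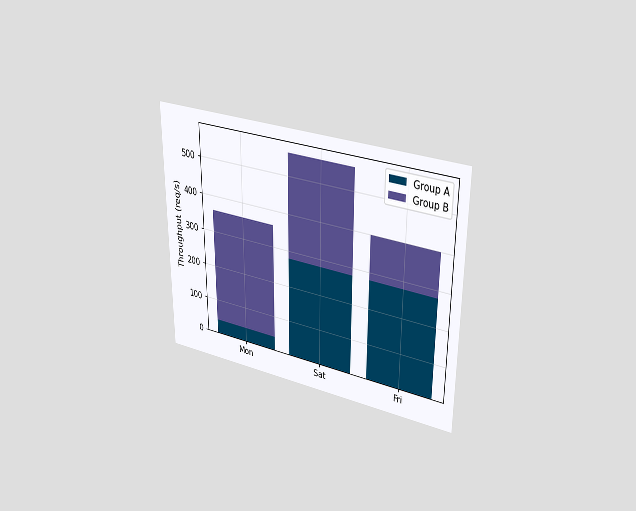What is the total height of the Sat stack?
560req/s

The chart is viewed at a slight angle. The Sat stack's top reaches 560req/s on the y-axis.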